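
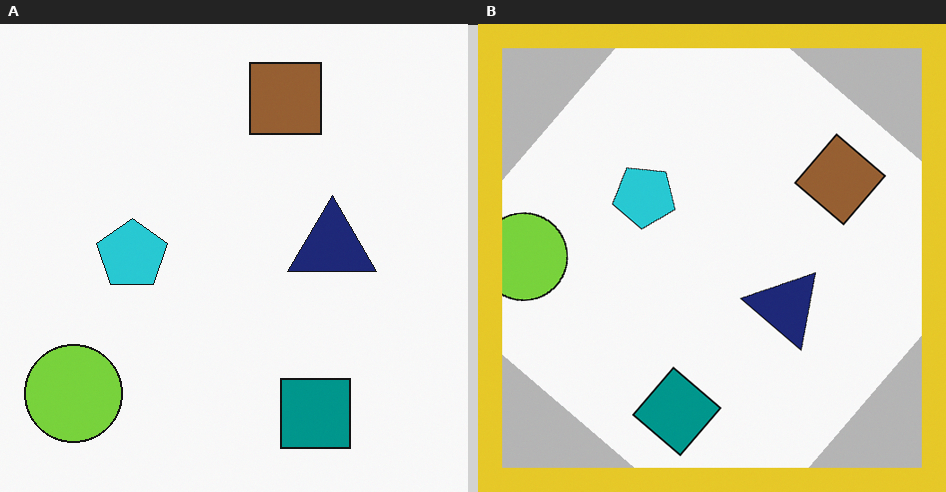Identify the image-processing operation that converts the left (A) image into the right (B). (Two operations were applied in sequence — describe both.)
The image was rotated clockwise by a large amount — several tens of degrees, then framed with a yellow border.

Every shape is tilted by the same angle and the image corners show triangular fill wedges — a whole-image rotation by a non-right angle. A solid yellow frame runs around the edge of the right (B) image, with the content slightly shrunk inside it.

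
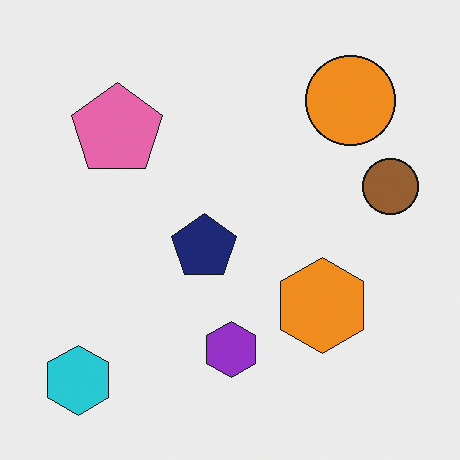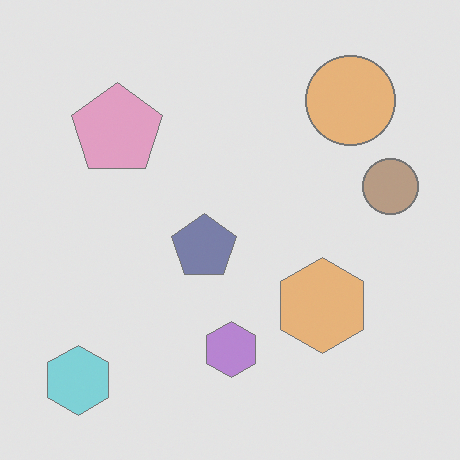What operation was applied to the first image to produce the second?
The second image is the first given much lower contrast.

Tones are pushed toward mid-grey across the whole image — a global contrast change.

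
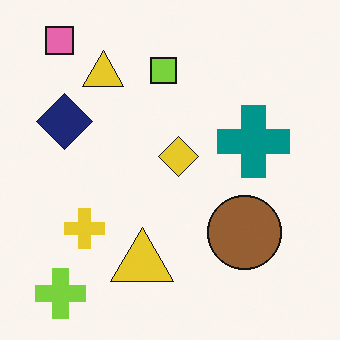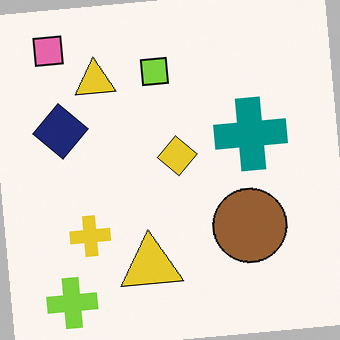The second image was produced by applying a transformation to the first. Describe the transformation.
This is the original image rotated counter-clockwise by a few degrees.

Every shape is tilted by the same angle and the image corners show triangular fill wedges — a whole-image rotation by a non-right angle.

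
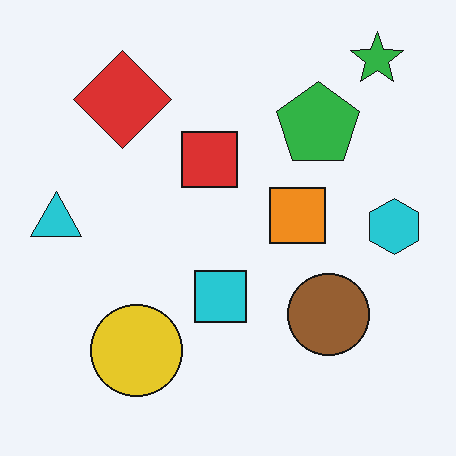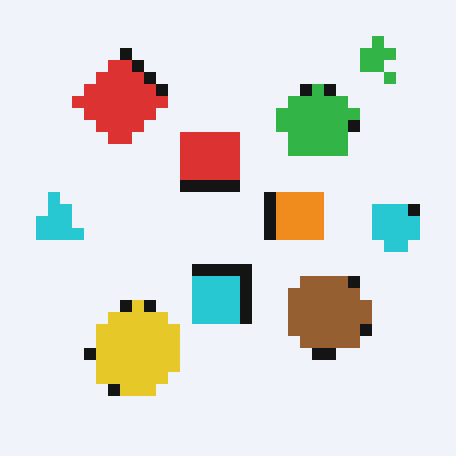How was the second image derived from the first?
It was heavily pixelated into large blocks.

Shapes are reduced to large square blocks; fine edges and outlines are lost — a downscale-then-upscale (mosaic) effect.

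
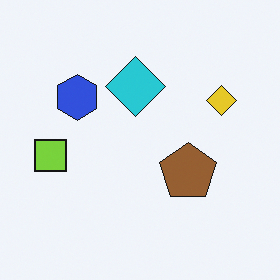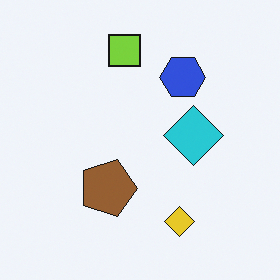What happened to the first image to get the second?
The image was rotated 90° clockwise.

The lime square sits in the left of the first image and the top of the second — consistent with a whole-image 90° clockwise rotation.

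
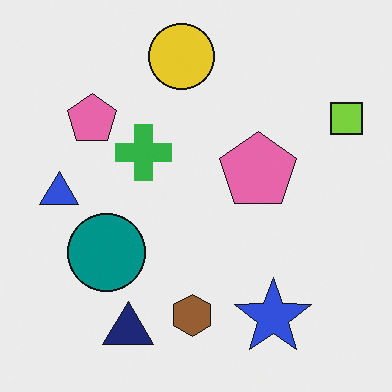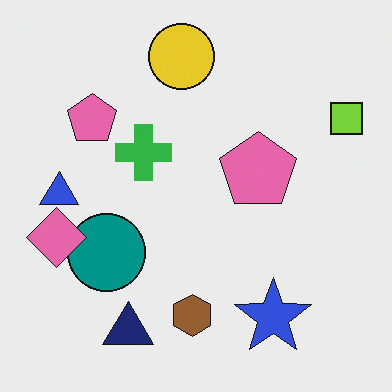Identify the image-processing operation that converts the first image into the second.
Overlaid with an additional pink diamond.

A pink diamond appears in the second image that is absent from the first.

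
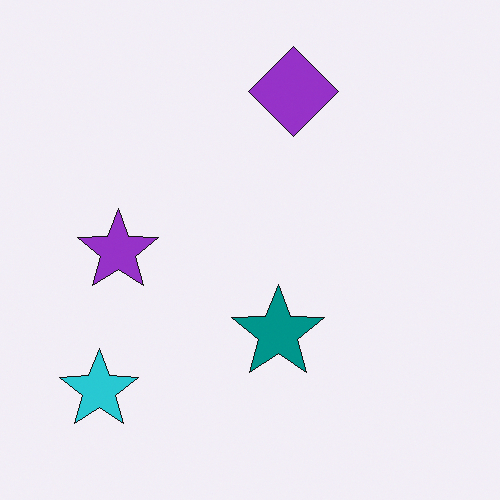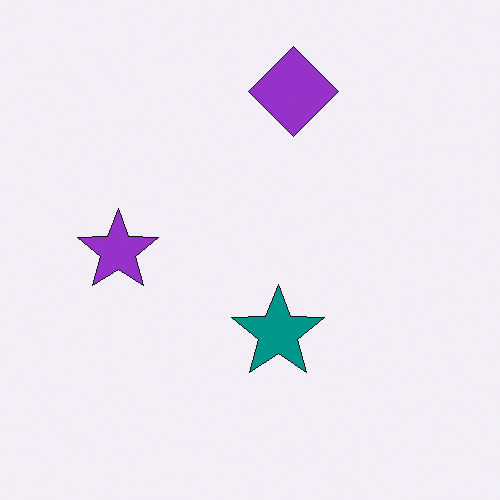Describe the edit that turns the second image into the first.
The first image is the second overlaid with an additional cyan star.

A cyan star appears in the first image that is absent from the second.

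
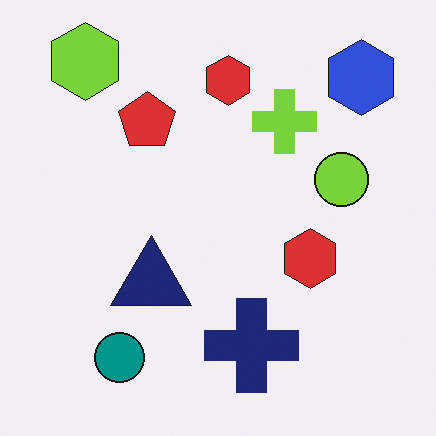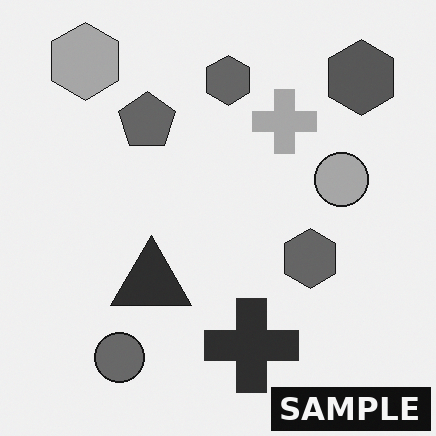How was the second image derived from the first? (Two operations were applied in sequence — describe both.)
This is the original image converted to grayscale, then watermarked with the text "SAMPLE" in the lower-right corner.

All color is removed — every shape is now a shade of grey. A dark label reading "SAMPLE" appears in the lower-right corner.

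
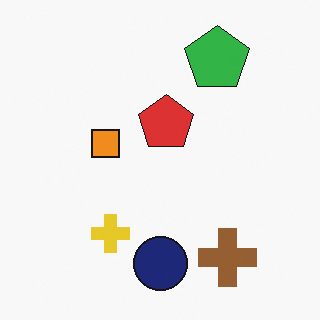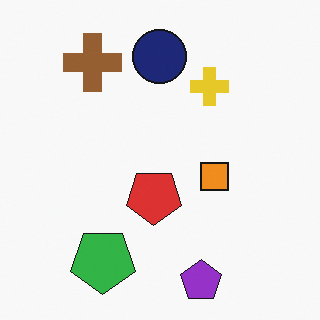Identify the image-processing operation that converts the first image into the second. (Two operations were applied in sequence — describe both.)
The second image is the first rotated 180°, then overlaid with an additional purple pentagon.

The brown cross sits in the bottom-right of the first image and the top-left of the second — consistent with a whole-image 180° rotation. A purple pentagon appears in the second image that is absent from the first.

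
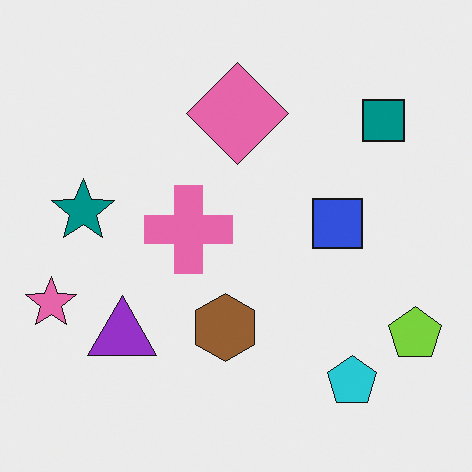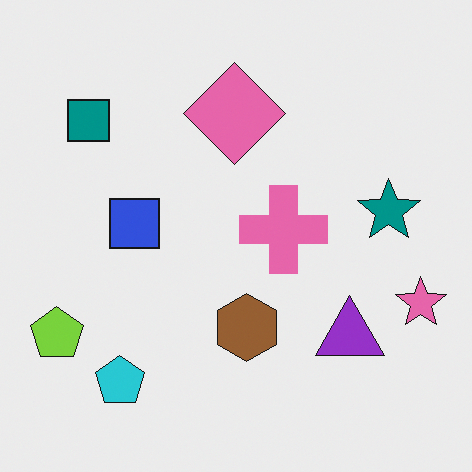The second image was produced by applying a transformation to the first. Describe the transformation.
It was flipped horizontally (left ↔ right).

The pink star is in the left of the first image and the right of the second — shapes on opposite sides of the vertical midline have swapped in a mirror flip.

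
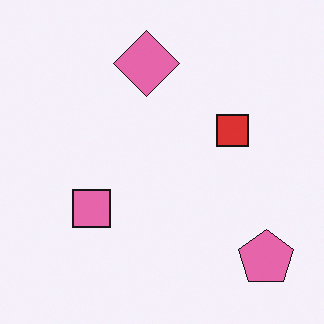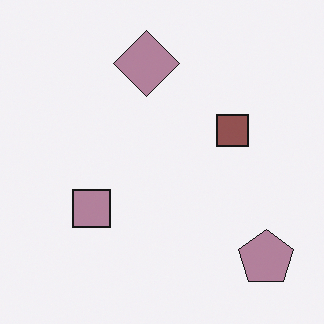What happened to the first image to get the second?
It was made much more muted (saturation change).

All colors are more muted and greyish — a global saturation change.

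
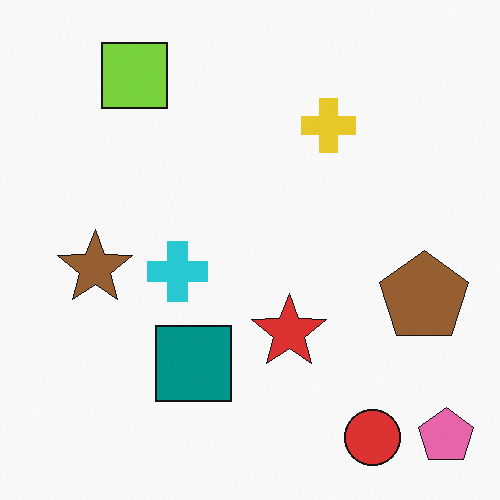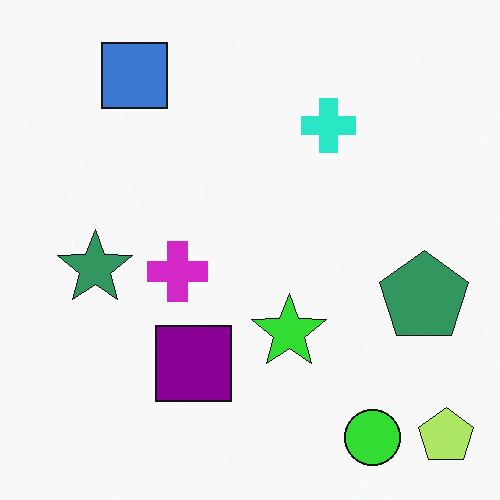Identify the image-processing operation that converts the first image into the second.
This is the original image hue-shifted noticeably.

Every shape's color has rotated by the same amount around the hue wheel — a uniform hue shift.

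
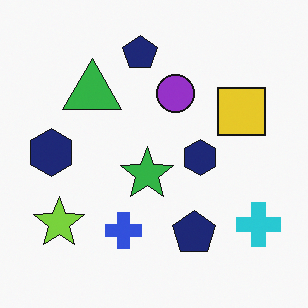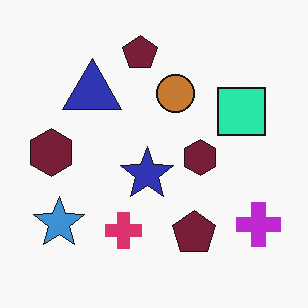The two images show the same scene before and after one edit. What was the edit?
The transformation is: hue-shifted by a moderate amount.

Every shape's color has rotated by the same amount around the hue wheel — a uniform hue shift.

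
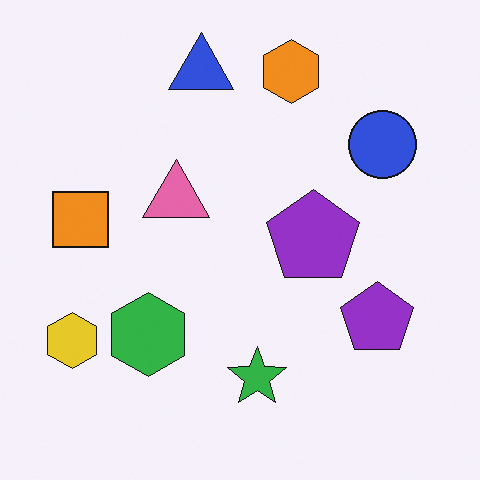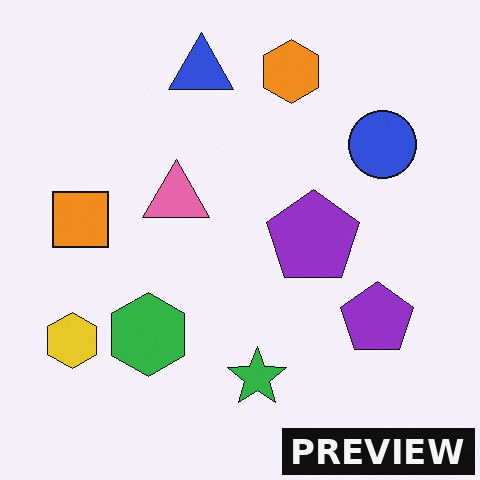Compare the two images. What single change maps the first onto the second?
The image was watermarked with the text "PREVIEW" in the lower-right corner.

A dark label reading "PREVIEW" appears in the lower-right corner.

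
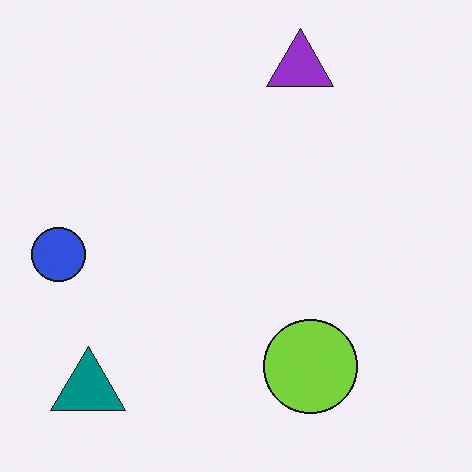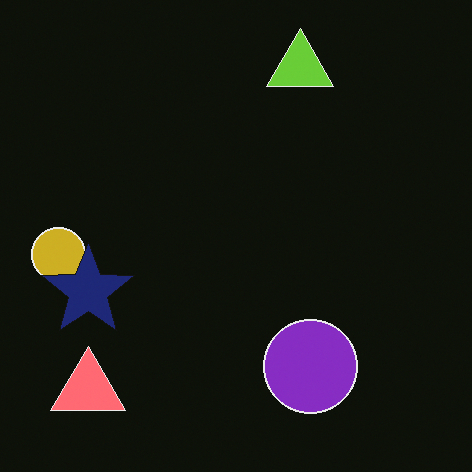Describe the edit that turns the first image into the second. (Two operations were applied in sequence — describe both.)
It was color-inverted (negative), then overlaid with an additional navy star.

The light background has become dark and every shape's color is its complement — a photographic negative. A navy star appears in the second image that is absent from the first.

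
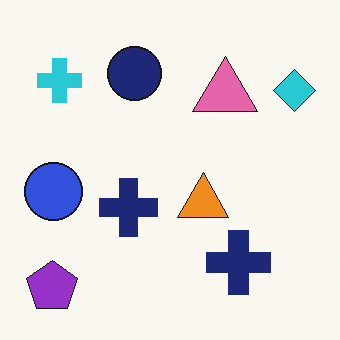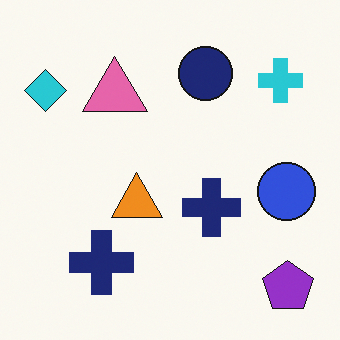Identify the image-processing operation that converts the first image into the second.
It was flipped horizontally (left ↔ right).

The cyan diamond is in the top-right of the first image and the top-left of the second — shapes on opposite sides of the vertical midline have swapped in a mirror flip.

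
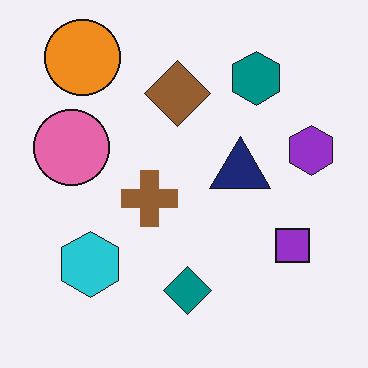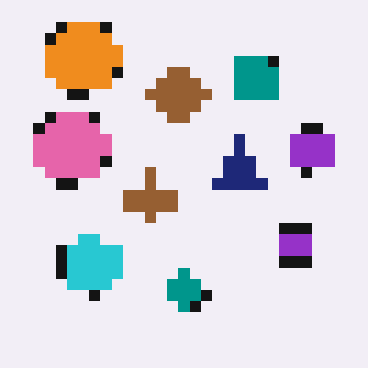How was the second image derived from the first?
The transformation is: coarsely pixelated.

Shapes are reduced to large square blocks; fine edges and outlines are lost — a downscale-then-upscale (mosaic) effect.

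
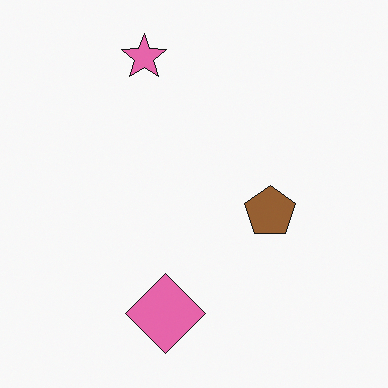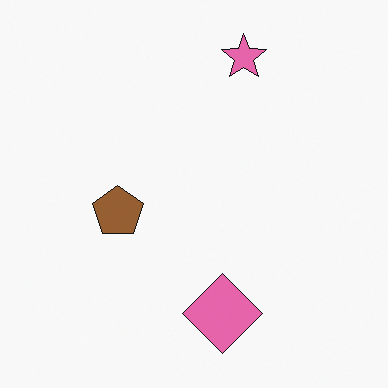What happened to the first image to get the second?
The image was flipped horizontally (left ↔ right).

The brown pentagon is in the right of the first image and the left of the second — shapes on opposite sides of the vertical midline have swapped in a mirror flip.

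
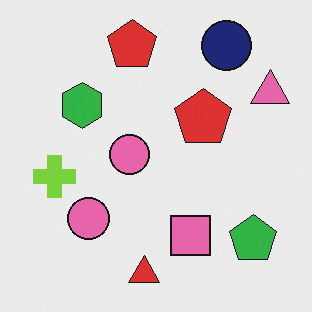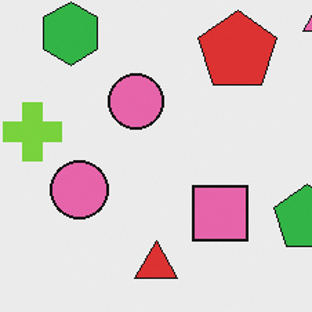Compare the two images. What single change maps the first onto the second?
The transformation is: cropped slightly and scaled back up.

The visible shapes are larger and the field of view is narrower; shapes near the original edges may be partly or wholly outside the frame — a crop-and-rescale.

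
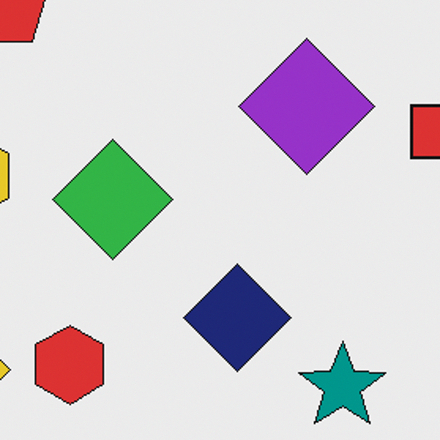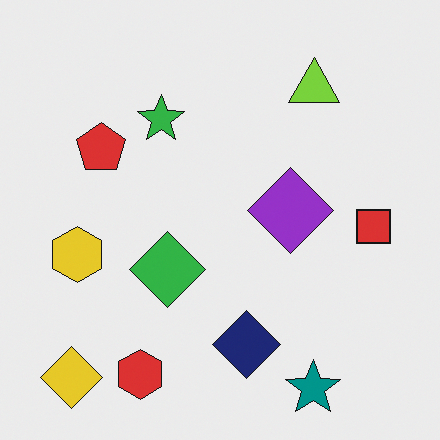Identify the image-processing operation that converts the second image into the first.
It was cropped to a modestly smaller region and rescaled.

The visible shapes are larger and the field of view is narrower; shapes near the original edges may be partly or wholly outside the frame — a crop-and-rescale.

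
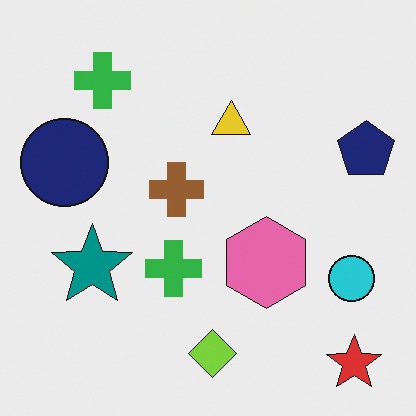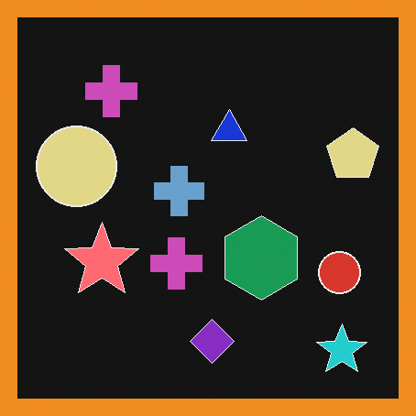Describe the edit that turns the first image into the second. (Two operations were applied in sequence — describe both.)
It was color-inverted (negative), then framed with a orange border.

The light background has become dark and every shape's color is its complement — a photographic negative. A solid orange frame runs around the edge of the second image, with the content slightly shrunk inside it.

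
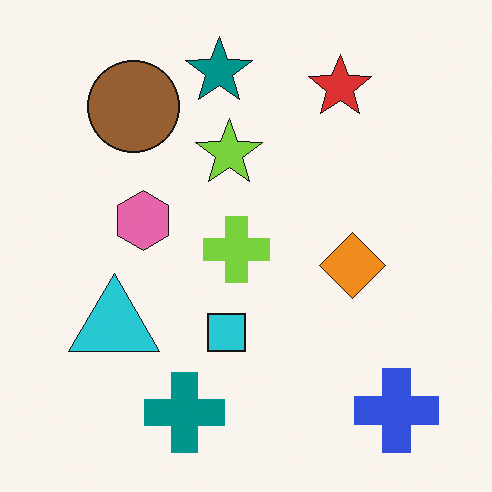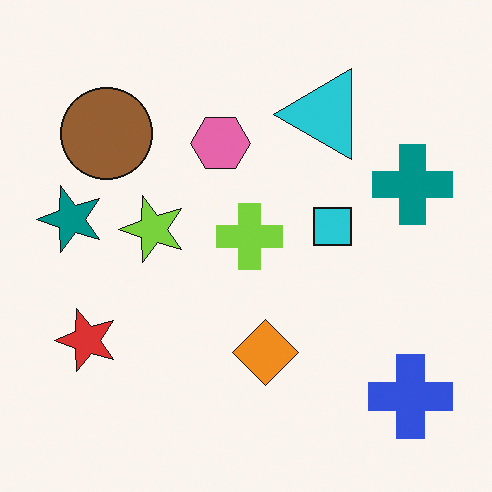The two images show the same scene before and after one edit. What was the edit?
This is the original image transposed (reflected across the top-left ↔ bottom-right diagonal).

Shapes have swapped their row and column positions — what was in the top-right is now in the bottom-left — a diagonal reflection.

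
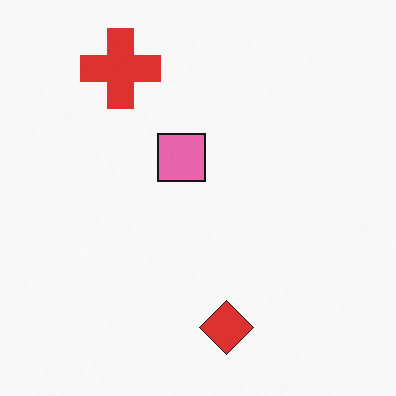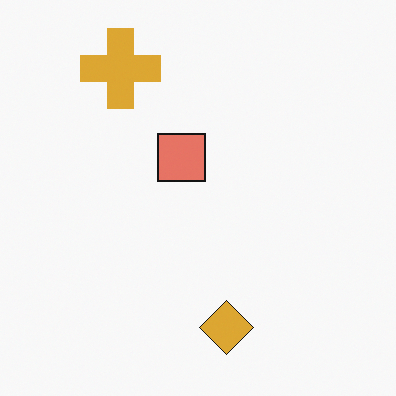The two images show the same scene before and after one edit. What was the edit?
This is the original image hue-shifted slightly.

Every shape's color has rotated by the same amount around the hue wheel — a uniform hue shift.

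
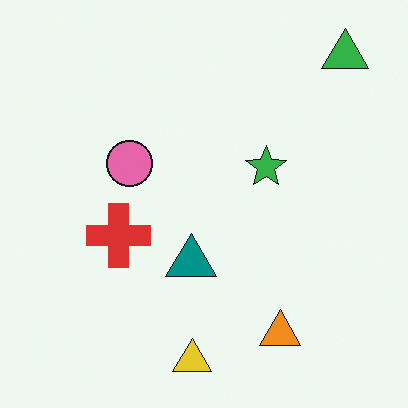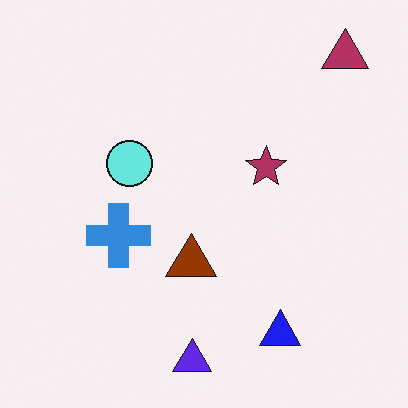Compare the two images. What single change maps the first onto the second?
The image was hue-shifted through roughly half the color wheel.

Every shape's color has rotated by the same amount around the hue wheel — a uniform hue shift.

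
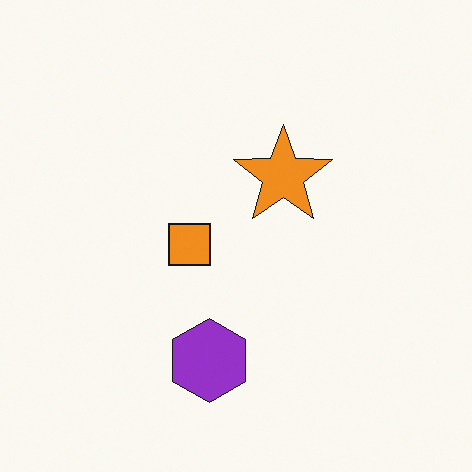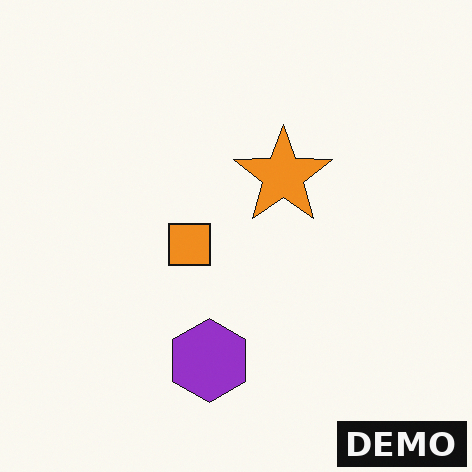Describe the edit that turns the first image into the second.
Watermarked with the text "DEMO" in the lower-right corner.

A dark label reading "DEMO" appears in the lower-right corner.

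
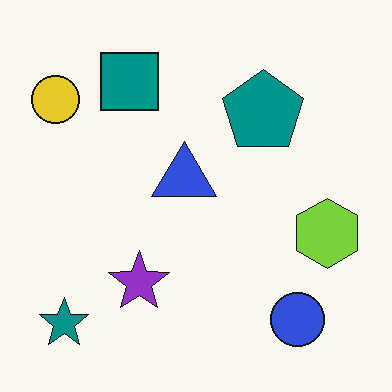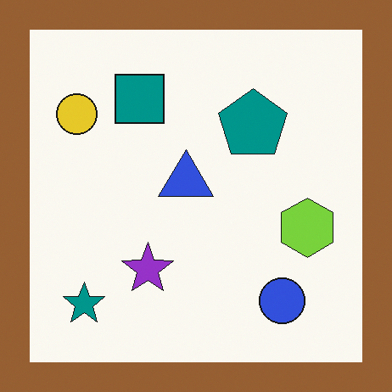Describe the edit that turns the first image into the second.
The image was framed with a brown border.

A solid brown frame runs around the edge of the second image, with the content slightly shrunk inside it.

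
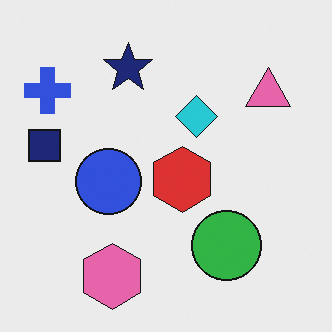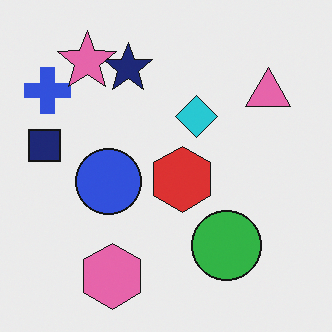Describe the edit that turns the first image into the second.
This is the original image overlaid with an additional pink star.

A pink star appears in the second image that is absent from the first.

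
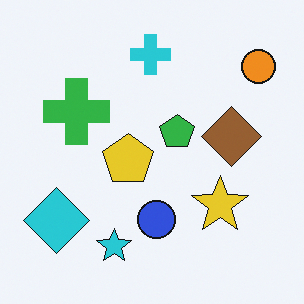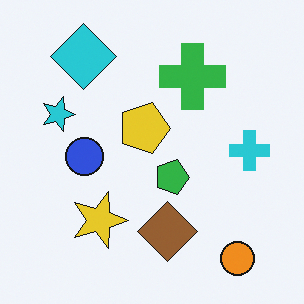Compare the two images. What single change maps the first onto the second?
Rotated 90° clockwise.

The orange circle sits in the top-right of the first image and the bottom-right of the second — consistent with a whole-image 90° clockwise rotation.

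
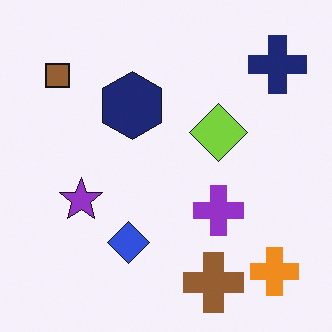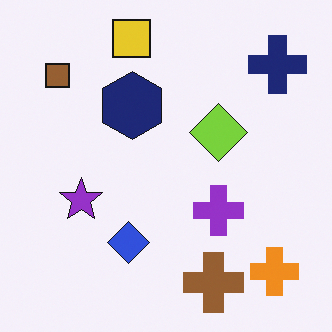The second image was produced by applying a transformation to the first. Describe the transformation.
This is the original image overlaid with an additional yellow square.

A yellow square appears in the second image that is absent from the first.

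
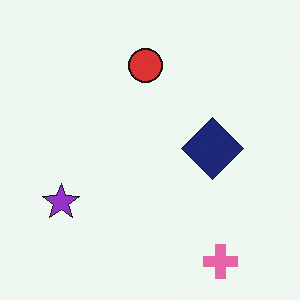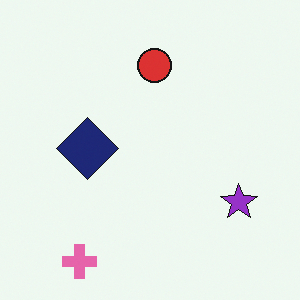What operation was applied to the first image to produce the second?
The transformation is: flipped horizontally (left ↔ right).

The purple star is in the bottom-left of the first image and the bottom-right of the second — shapes on opposite sides of the vertical midline have swapped in a mirror flip.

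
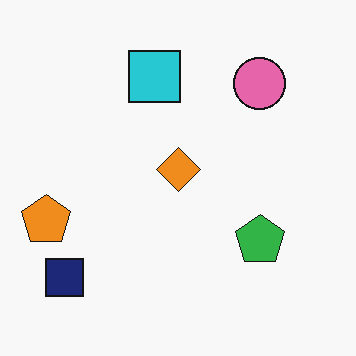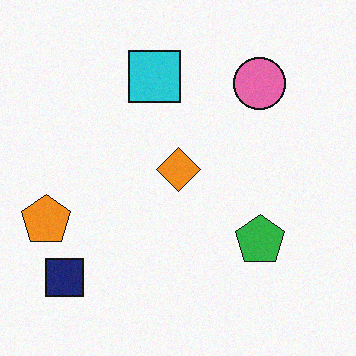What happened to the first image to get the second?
The second image is the first degraded with a light layer of grain.

Random speckle covers the whole image, including the flat background.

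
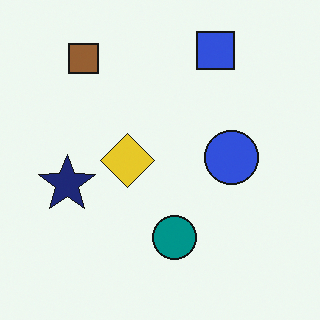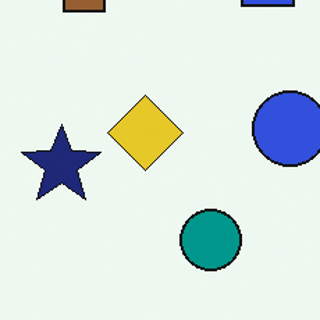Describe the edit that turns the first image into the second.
The second image is the first cropped to a modestly smaller region and rescaled.

The visible shapes are larger and the field of view is narrower; shapes near the original edges may be partly or wholly outside the frame — a crop-and-rescale.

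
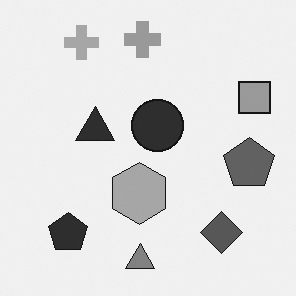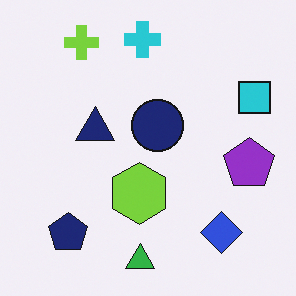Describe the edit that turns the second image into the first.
Converted to grayscale.

All color is removed — every shape is now a shade of grey.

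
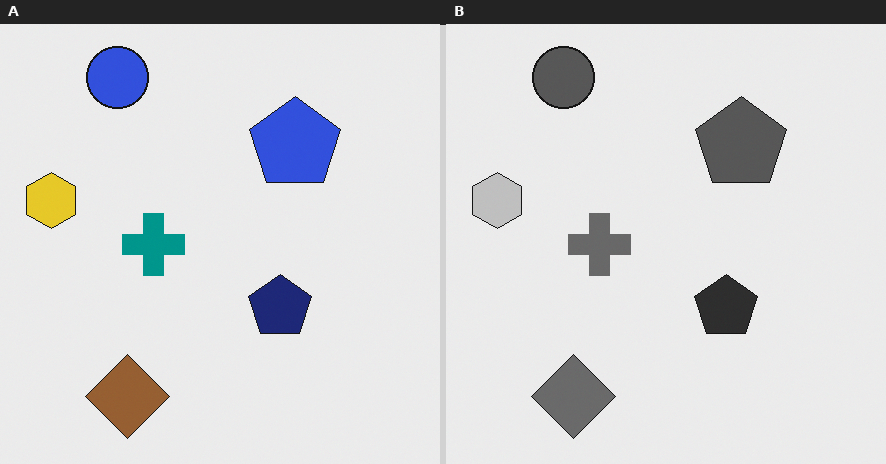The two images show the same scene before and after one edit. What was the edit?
Converted to grayscale.

All color is removed — every shape is now a shade of grey.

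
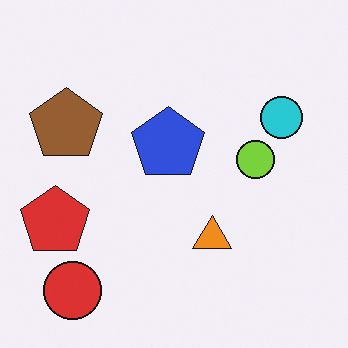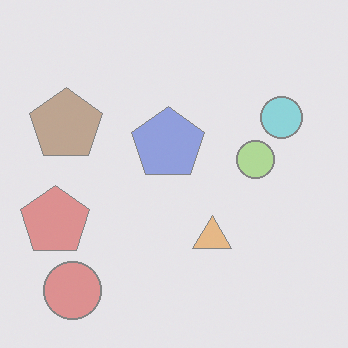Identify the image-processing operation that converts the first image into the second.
It was washed out (contrast reduced).

Tones are pushed toward mid-grey across the whole image — a global contrast change.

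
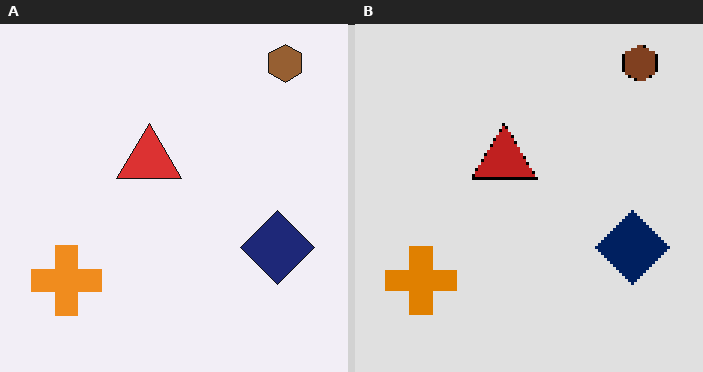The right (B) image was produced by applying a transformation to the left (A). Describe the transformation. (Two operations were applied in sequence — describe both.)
Mildly pixelated, then posterized to a reduced palette.

Shapes are reduced to large square blocks; fine edges and outlines are lost — a downscale-then-upscale (mosaic) effect. Each flat color has snapped to a coarser quantized level — most visibly, the near-white background has dropped to a flat grey.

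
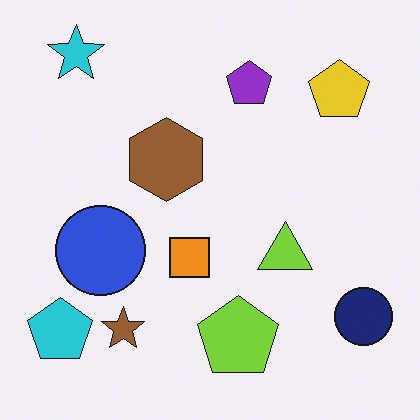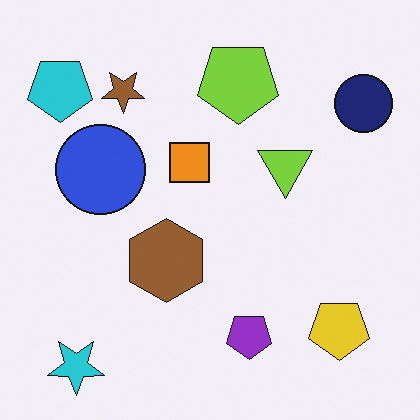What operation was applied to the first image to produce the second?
The image was flipped vertically (top ↔ bottom).

The cyan star is in the top-left of the first image and the bottom-left of the second — shapes on opposite sides of the horizontal midline have swapped in a mirror flip.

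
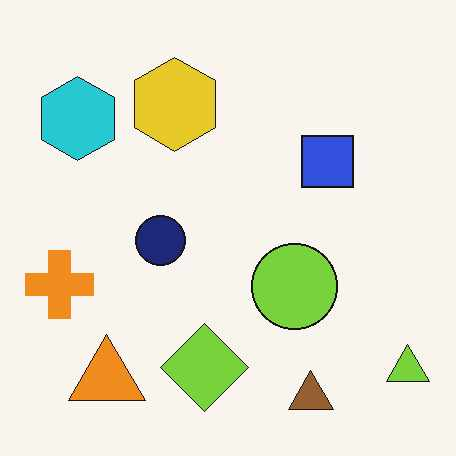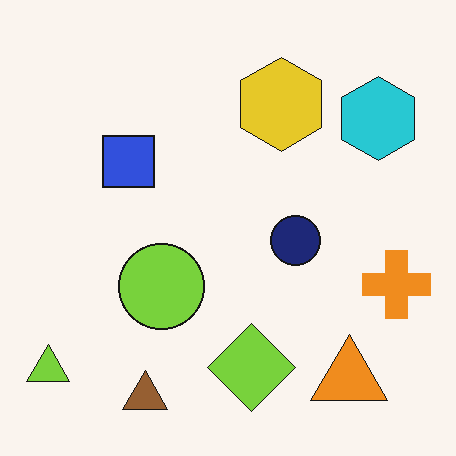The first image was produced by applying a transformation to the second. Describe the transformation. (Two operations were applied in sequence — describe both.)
The image was flipped horizontally (left ↔ right), then JPEG-compressed with visible artifacts.

The lime triangle is in the bottom-left of the second image and the bottom-right of the first — shapes on opposite sides of the vertical midline have swapped in a mirror flip. Blocky 8×8 compression artifacts appear around shape edges and the flat background shows ringing — characteristic JPEG degradation.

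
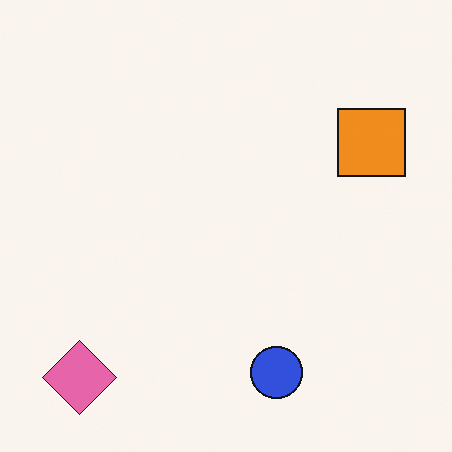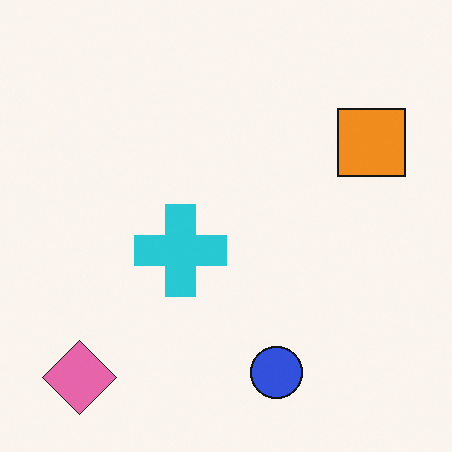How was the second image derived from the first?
The transformation is: overlaid with an additional cyan cross.

A cyan cross appears in the second image that is absent from the first.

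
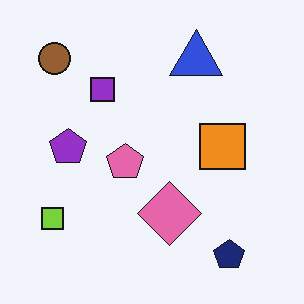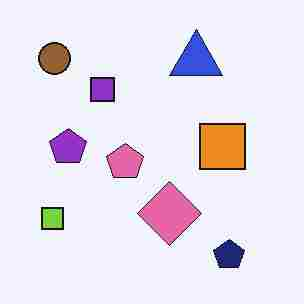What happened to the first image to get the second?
Degraded with heavy JPEG compression.

Blocky 8×8 compression artifacts appear around shape edges and the flat background shows ringing — characteristic JPEG degradation.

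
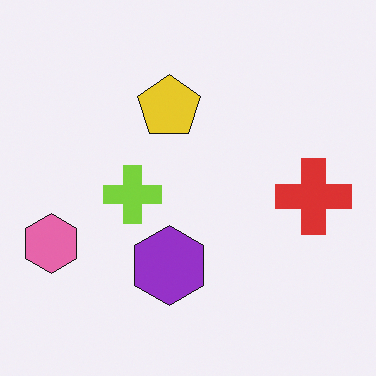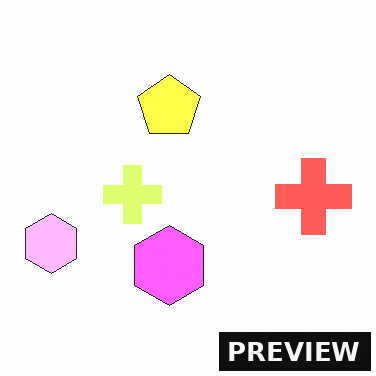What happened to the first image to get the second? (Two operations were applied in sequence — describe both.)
It was substantially brightened, then watermarked with the text "PREVIEW" in the lower-right corner.

Every pixel — background and shapes alike — is uniformly brightened. A dark label reading "PREVIEW" appears in the lower-right corner.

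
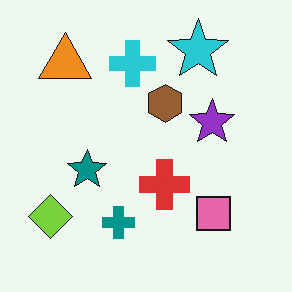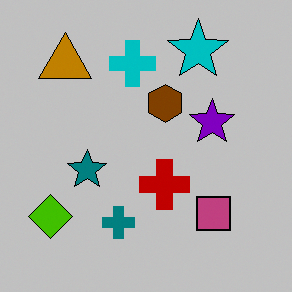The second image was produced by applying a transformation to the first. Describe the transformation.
The transformation is: heavily posterized to just a handful of flat colors.

Each flat color has snapped to a coarser quantized level — most visibly, the near-white background has dropped to a flat grey.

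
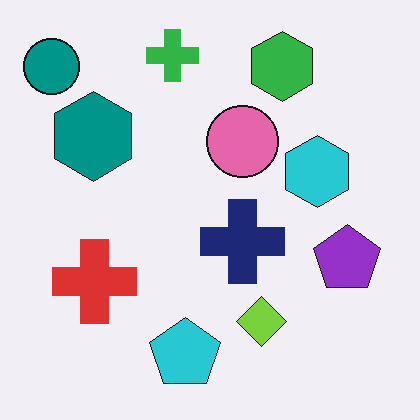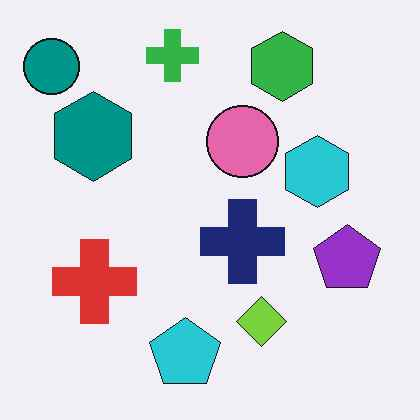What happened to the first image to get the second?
JPEG-compressed with visible artifacts.

Blocky 8×8 compression artifacts appear around shape edges and the flat background shows ringing — characteristic JPEG degradation.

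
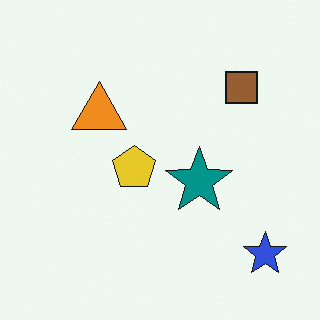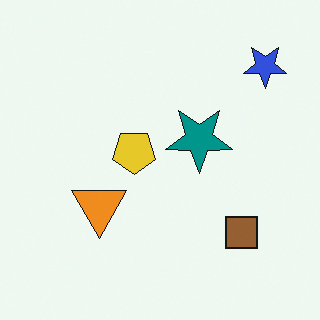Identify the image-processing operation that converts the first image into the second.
The second image is the first flipped vertically (top ↔ bottom).

The blue star is in the bottom-right of the first image and the top-right of the second — shapes on opposite sides of the horizontal midline have swapped in a mirror flip.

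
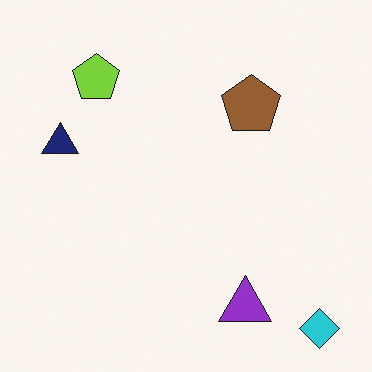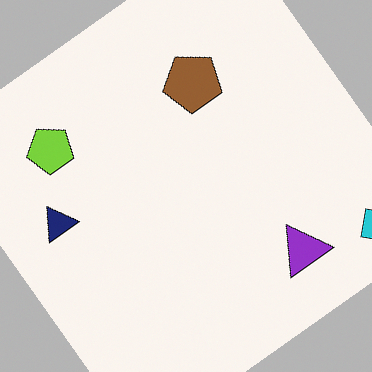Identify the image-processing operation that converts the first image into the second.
Rotated counter-clockwise by a large amount — several tens of degrees.

Every shape is tilted by the same angle and the image corners show triangular fill wedges — a whole-image rotation by a non-right angle.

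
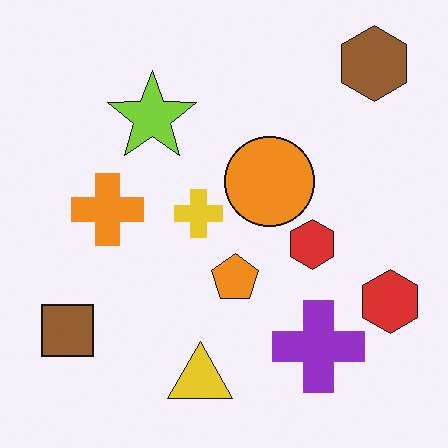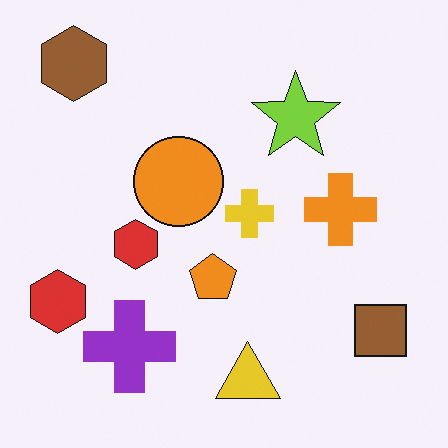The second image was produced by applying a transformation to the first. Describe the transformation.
The transformation is: flipped horizontally (left ↔ right).

The brown square is in the bottom-left of the first image and the bottom-right of the second — shapes on opposite sides of the vertical midline have swapped in a mirror flip.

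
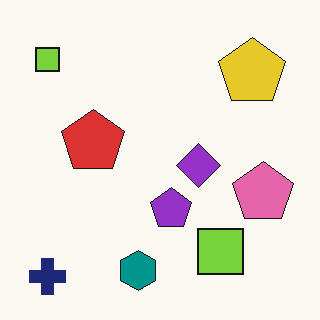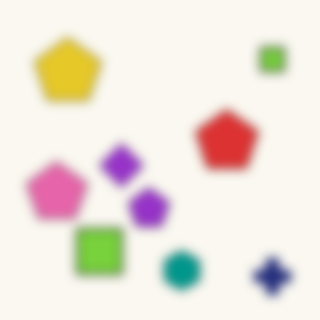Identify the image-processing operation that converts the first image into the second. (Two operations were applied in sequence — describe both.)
The second image is the first heavily blurred, then flipped horizontally (left ↔ right).

Shape edges and outlines are uniformly softened across the whole image. The navy cross is in the bottom-left of the first image and the bottom-right of the second — shapes on opposite sides of the vertical midline have swapped in a mirror flip.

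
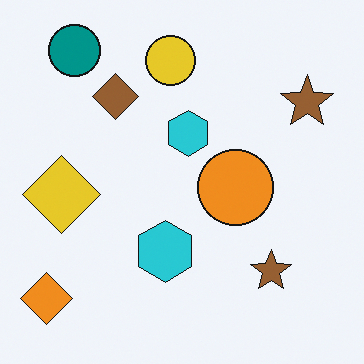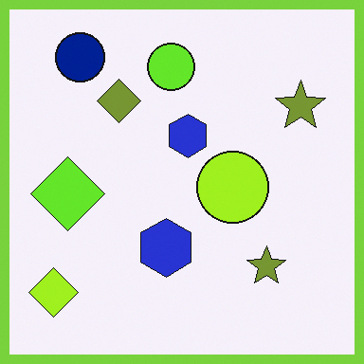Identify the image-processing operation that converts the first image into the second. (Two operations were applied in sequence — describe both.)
The second image is the first hue-shifted by a small amount, then framed with a lime border.

Every shape's color has rotated by the same amount around the hue wheel — a uniform hue shift. A solid lime frame runs around the edge of the second image, with the content slightly shrunk inside it.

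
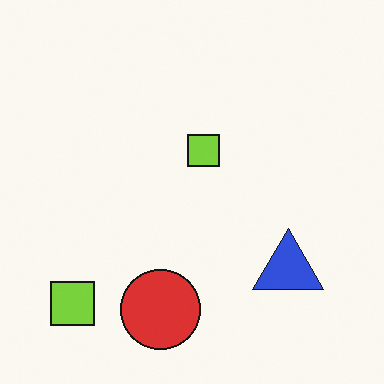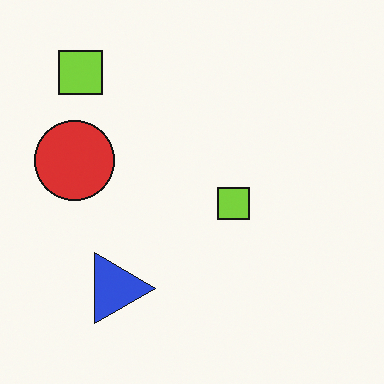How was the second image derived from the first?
The image was rotated 90° clockwise.

The blue triangle sits in the bottom-right of the first image and the bottom-left of the second — consistent with a whole-image 90° clockwise rotation.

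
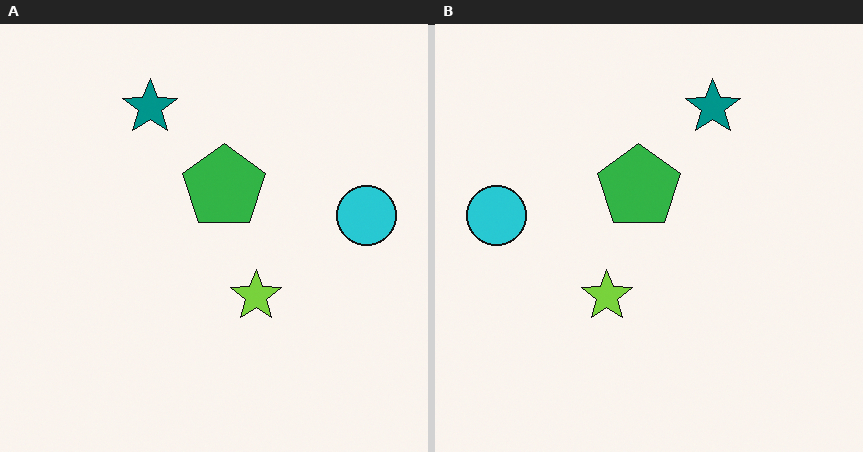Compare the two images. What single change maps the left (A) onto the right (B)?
The image was flipped horizontally (left ↔ right).

The cyan circle is in the right of the left (A) image and the left of the right (B) — shapes on opposite sides of the vertical midline have swapped in a mirror flip.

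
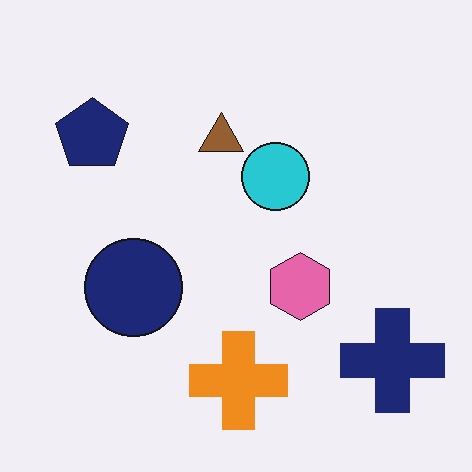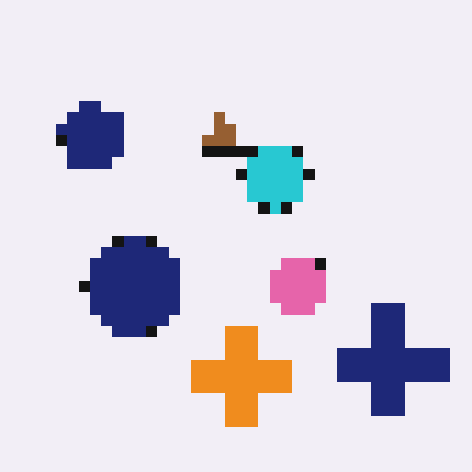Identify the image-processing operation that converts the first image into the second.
The second image is the first heavily pixelated into large blocks.

Shapes are reduced to large square blocks; fine edges and outlines are lost — a downscale-then-upscale (mosaic) effect.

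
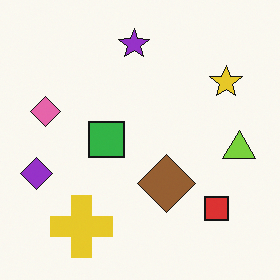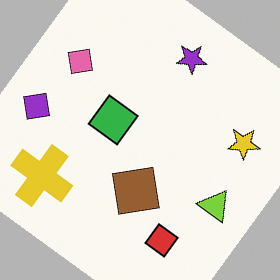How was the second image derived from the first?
The image was rotated clockwise by a large amount — several tens of degrees.

Every shape is tilted by the same angle and the image corners show triangular fill wedges — a whole-image rotation by a non-right angle.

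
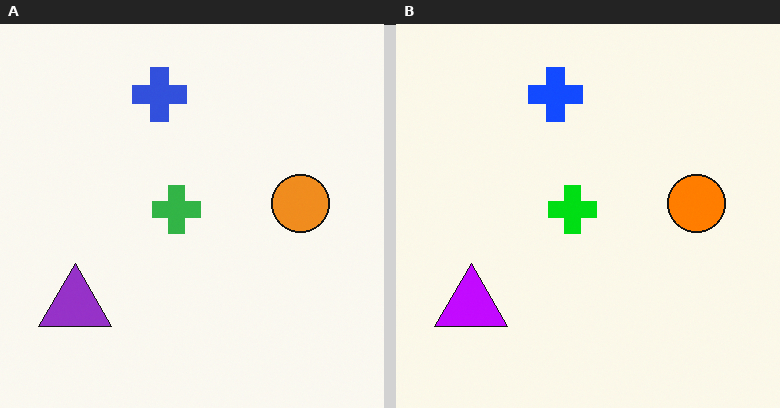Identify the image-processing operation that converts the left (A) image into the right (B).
The right (B) image is the left (A) heavily oversaturated.

All colors are more vivid — a global saturation change.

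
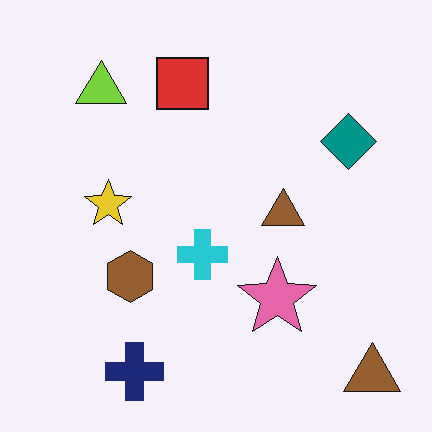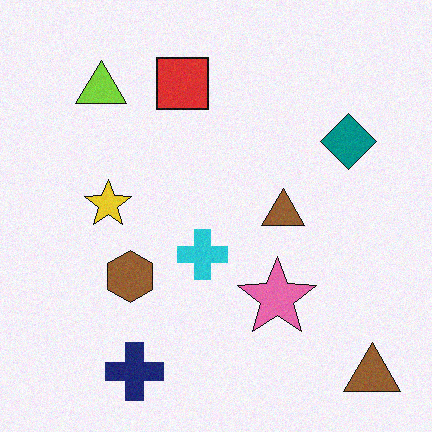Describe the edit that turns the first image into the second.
Degraded with light additive noise.

Random speckle covers the whole image, including the flat background.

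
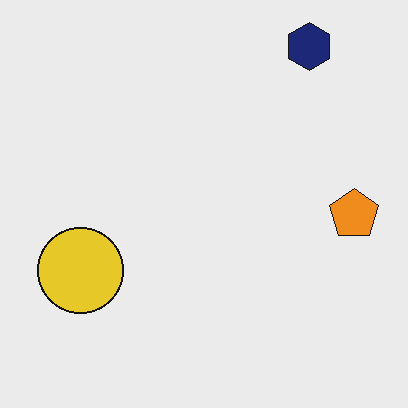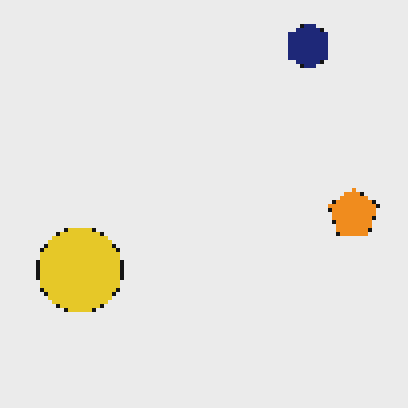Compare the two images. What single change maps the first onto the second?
The image was mildly pixelated.

Shapes are reduced to large square blocks; fine edges and outlines are lost — a downscale-then-upscale (mosaic) effect.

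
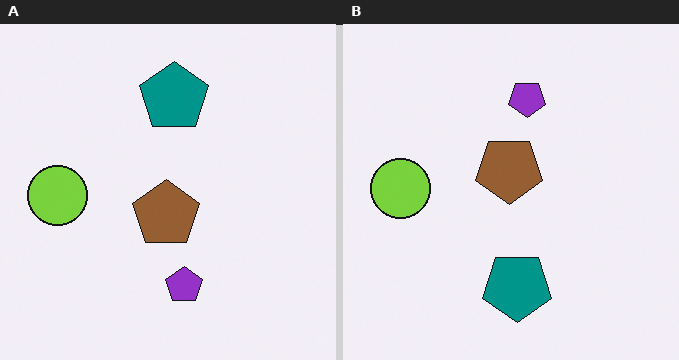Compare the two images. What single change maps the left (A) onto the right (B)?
The image was flipped vertically (top ↔ bottom).

The teal pentagon is in the top of the left (A) image and the bottom of the right (B) — shapes on opposite sides of the horizontal midline have swapped in a mirror flip.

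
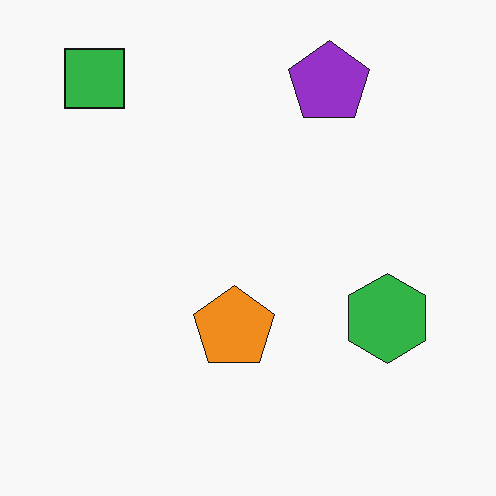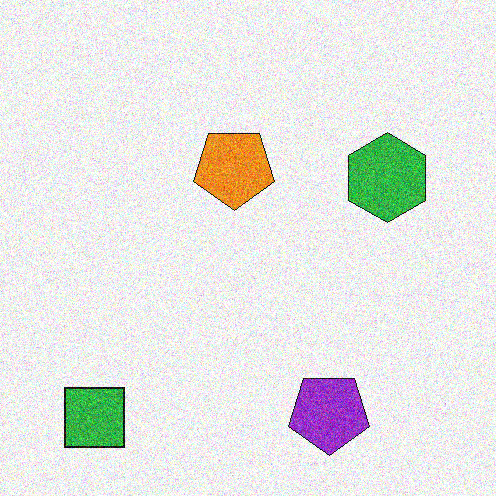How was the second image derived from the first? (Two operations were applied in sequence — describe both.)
It was flipped vertically (top ↔ bottom), then degraded with strong gaussian noise.

The green square is in the top-left of the first image and the bottom-left of the second — shapes on opposite sides of the horizontal midline have swapped in a mirror flip. Random speckle covers the whole image, including the flat background.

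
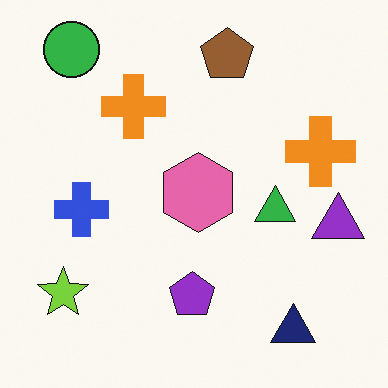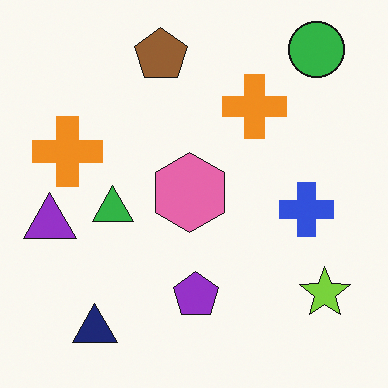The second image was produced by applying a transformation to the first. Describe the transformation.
This is the original image flipped horizontally (left ↔ right).

The purple triangle is in the right of the first image and the left of the second — shapes on opposite sides of the vertical midline have swapped in a mirror flip.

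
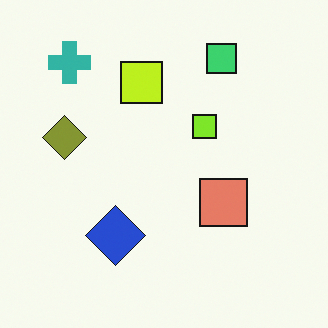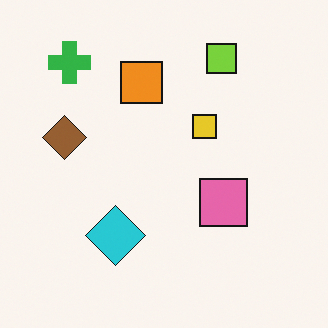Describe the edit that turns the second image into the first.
The first image is the second hue-shifted by a small amount.

Every shape's color has rotated by the same amount around the hue wheel — a uniform hue shift.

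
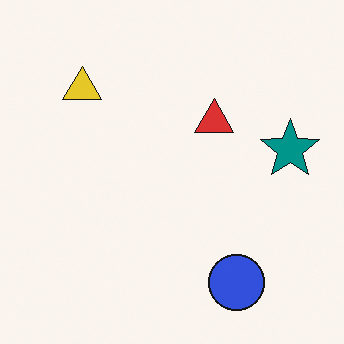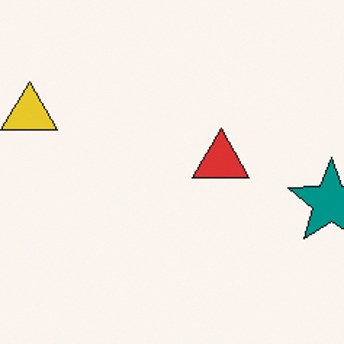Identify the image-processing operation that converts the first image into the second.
Cropped to a modestly smaller region and rescaled.

The visible shapes are larger and the field of view is narrower; shapes near the original edges may be partly or wholly outside the frame — a crop-and-rescale.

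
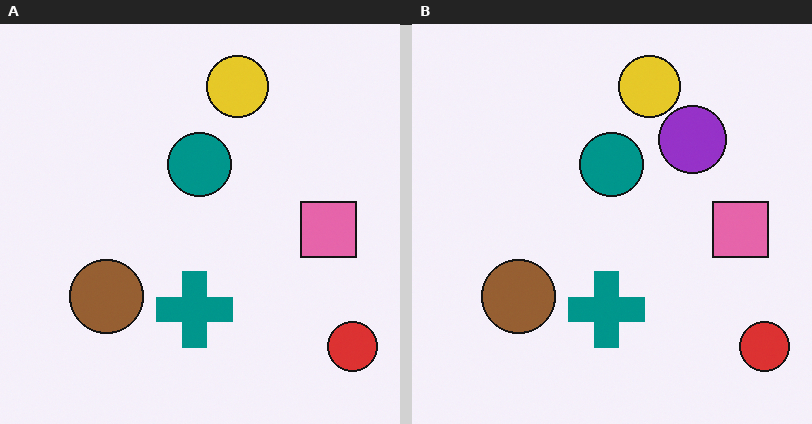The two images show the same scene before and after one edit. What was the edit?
It was overlaid with an additional purple circle.

A purple circle appears in the right (B) image that is absent from the left (A).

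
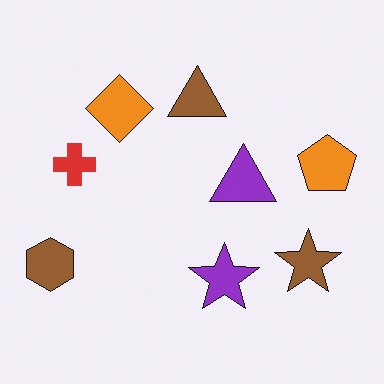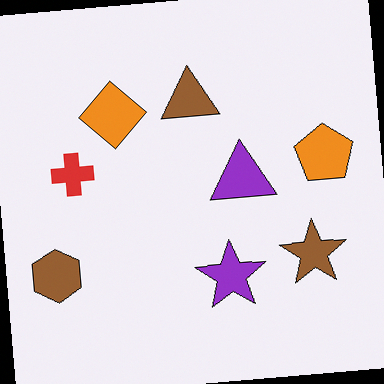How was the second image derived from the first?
The second image is the first rotated counter-clockwise by a slight angle.

Every shape is tilted by the same angle and the image corners show triangular fill wedges — a whole-image rotation by a non-right angle.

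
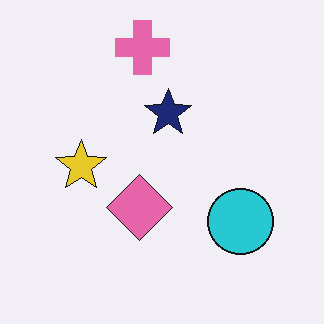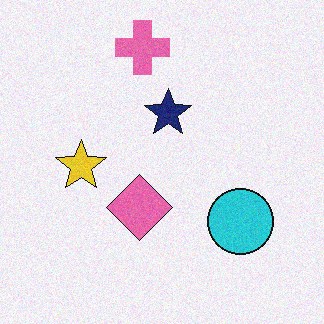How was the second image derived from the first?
The second image is the first degraded with a light layer of grain.

Random speckle covers the whole image, including the flat background.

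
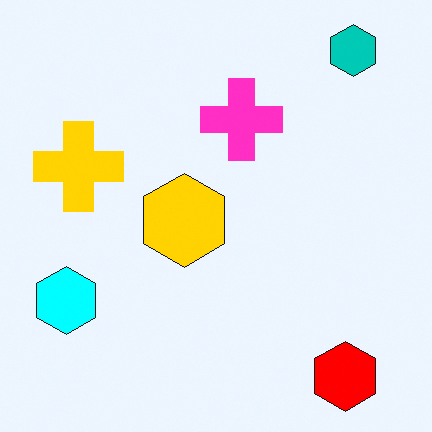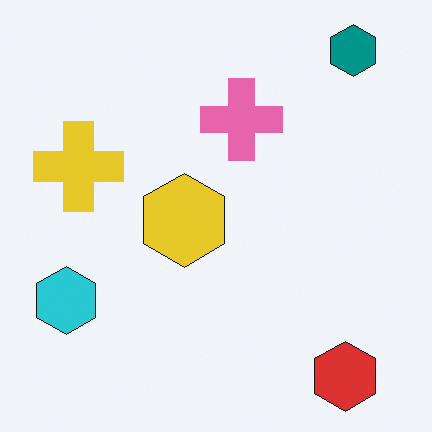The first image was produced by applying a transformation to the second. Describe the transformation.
The transformation is: heavily oversaturated.

All colors are more vivid — a global saturation change.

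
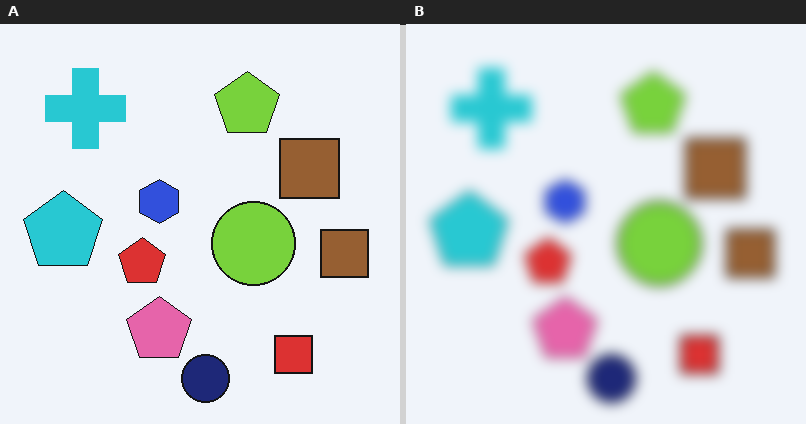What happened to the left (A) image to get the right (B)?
This is the original image strongly gaussian-blurred.

Shape edges and outlines are uniformly softened across the whole image.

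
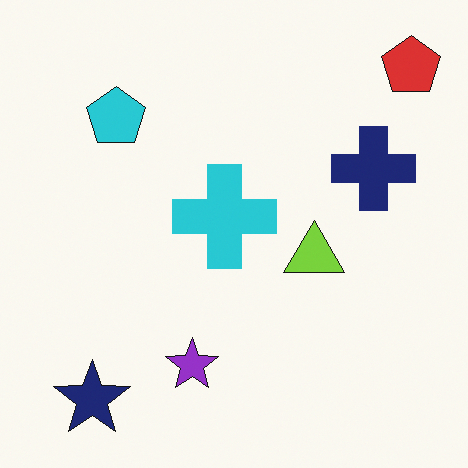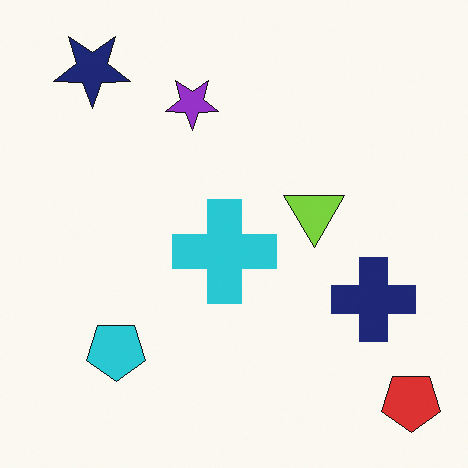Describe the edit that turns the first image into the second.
This is the original image flipped vertically (top ↔ bottom).

The red pentagon is in the top-right of the first image and the bottom-right of the second — shapes on opposite sides of the horizontal midline have swapped in a mirror flip.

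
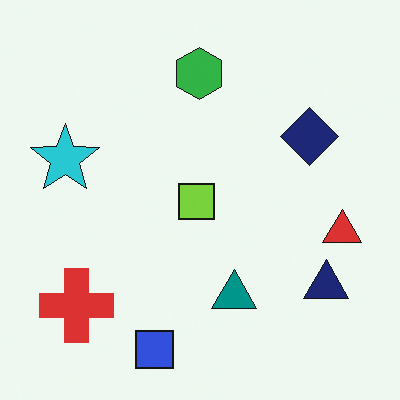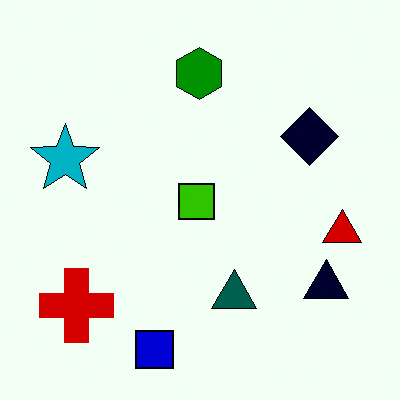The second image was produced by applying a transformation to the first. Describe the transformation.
The second image is the first given much higher contrast.

Tones are pushed away from mid-grey across the whole image — a global contrast change.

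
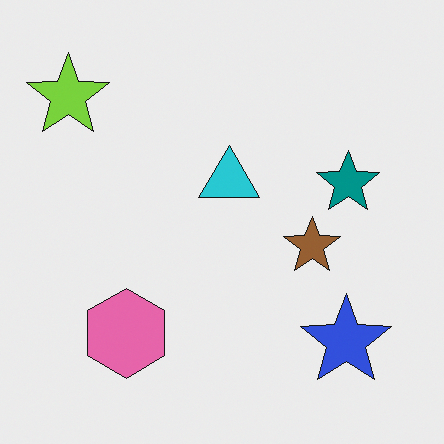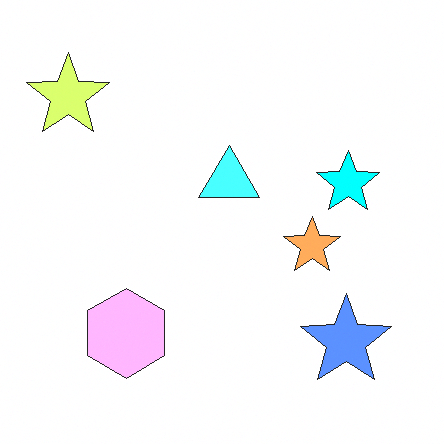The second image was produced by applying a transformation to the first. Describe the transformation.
The second image is the first brightened a lot.

Every pixel — background and shapes alike — is uniformly brightened.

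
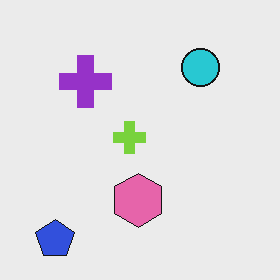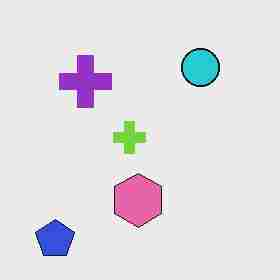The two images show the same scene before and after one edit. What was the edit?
The transformation is: heavily JPEG-compressed with obvious blocking artifacts.

Blocky 8×8 compression artifacts appear around shape edges and the flat background shows ringing — characteristic JPEG degradation.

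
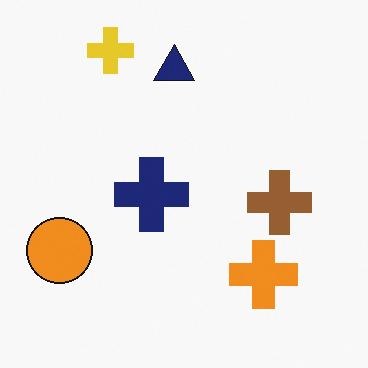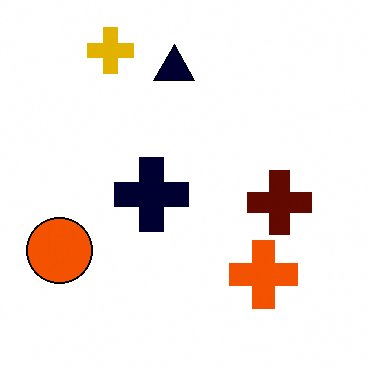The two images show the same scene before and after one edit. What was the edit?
Given much higher contrast.

Tones are pushed away from mid-grey across the whole image — a global contrast change.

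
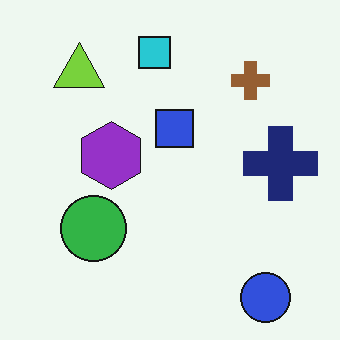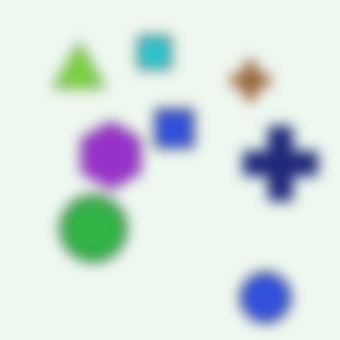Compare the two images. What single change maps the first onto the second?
Strongly gaussian-blurred.

Shape edges and outlines are uniformly softened across the whole image.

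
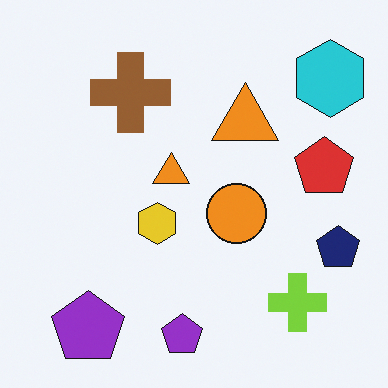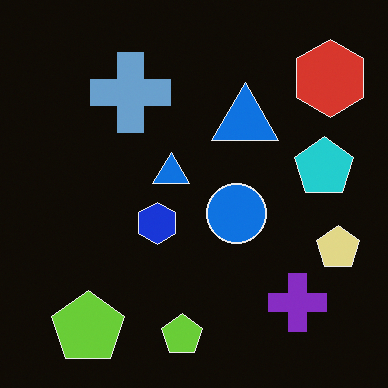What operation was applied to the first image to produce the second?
It was color-inverted (negative).

The light background has become dark and every shape's color is its complement — a photographic negative.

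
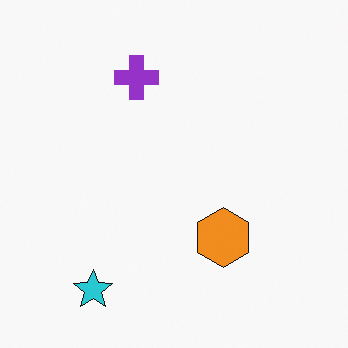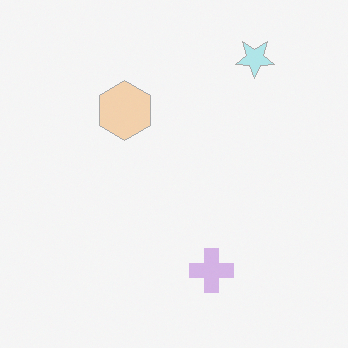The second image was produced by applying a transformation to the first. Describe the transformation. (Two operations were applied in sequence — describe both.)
This is the original image given much lower contrast, then rotated 180°.

Tones are pushed toward mid-grey across the whole image — a global contrast change. The cyan star sits in the bottom-left of the first image and the top-right of the second — consistent with a whole-image 180° rotation.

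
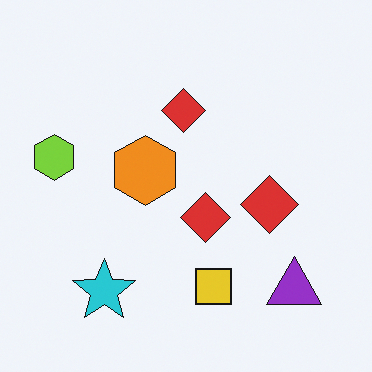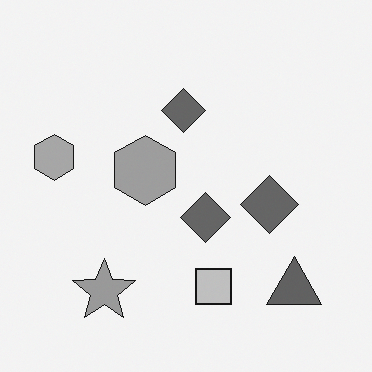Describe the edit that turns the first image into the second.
The transformation is: converted to grayscale.

All color is removed — every shape is now a shade of grey.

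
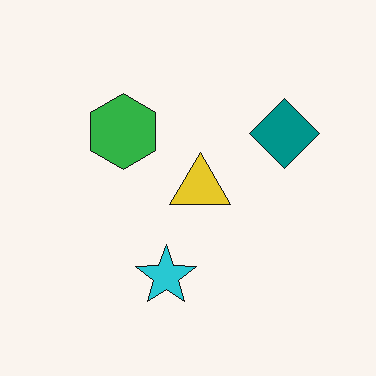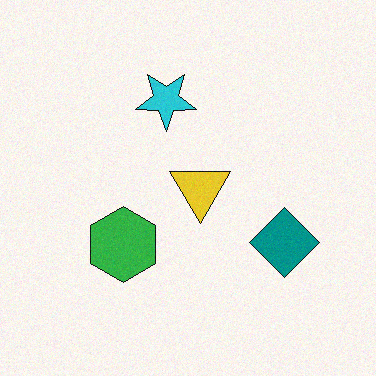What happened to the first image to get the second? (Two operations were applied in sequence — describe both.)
The image was flipped vertically (top ↔ bottom), then degraded with a light layer of grain.

The cyan star is in the bottom of the first image and the top of the second — shapes on opposite sides of the horizontal midline have swapped in a mirror flip. Random speckle covers the whole image, including the flat background.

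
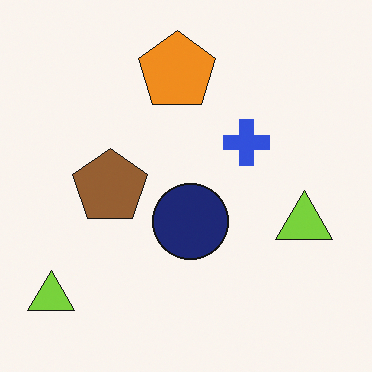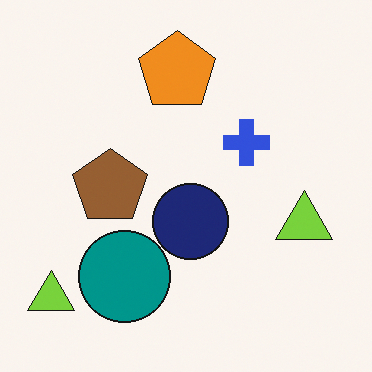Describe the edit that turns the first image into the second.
The transformation is: overlaid with an additional teal circle.

A teal circle appears in the second image that is absent from the first.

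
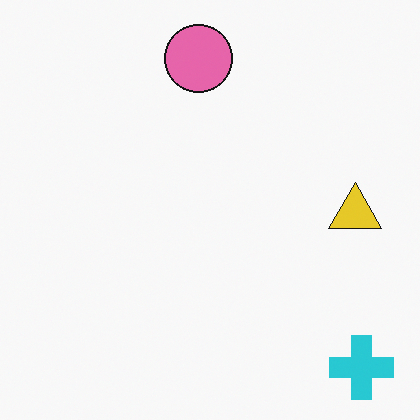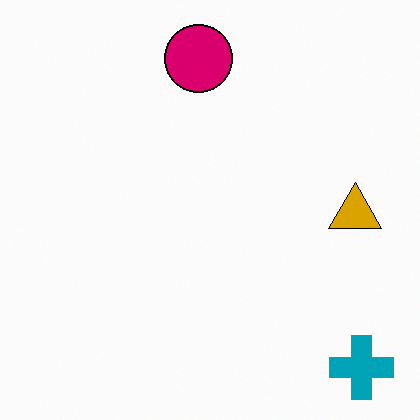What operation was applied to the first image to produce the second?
The image was boosted in contrast.

Tones are pushed away from mid-grey across the whole image — a global contrast change.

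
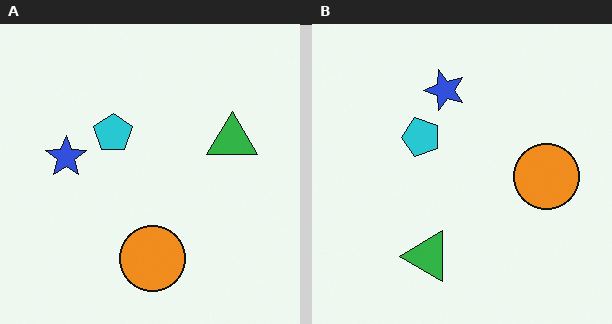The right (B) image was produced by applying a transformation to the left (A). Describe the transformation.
It was transposed (reflected across the top-left ↔ bottom-right diagonal).

Shapes have swapped their row and column positions — what was in the top-right is now in the bottom-left — a diagonal reflection.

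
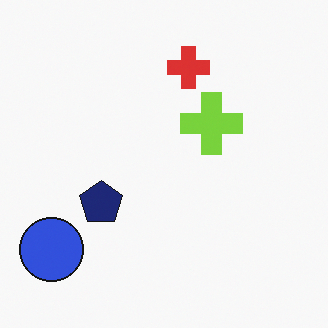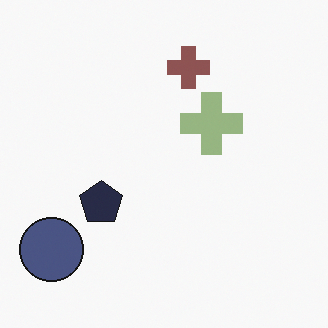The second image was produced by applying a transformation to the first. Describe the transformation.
The transformation is: heavily desaturated.

All colors are more muted and greyish — a global saturation change.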